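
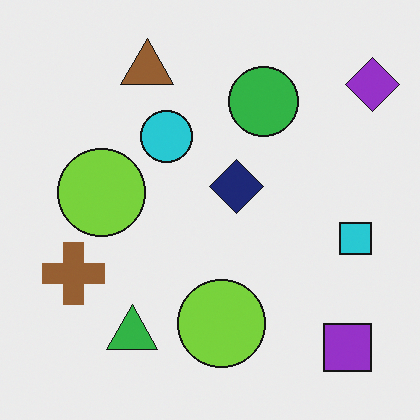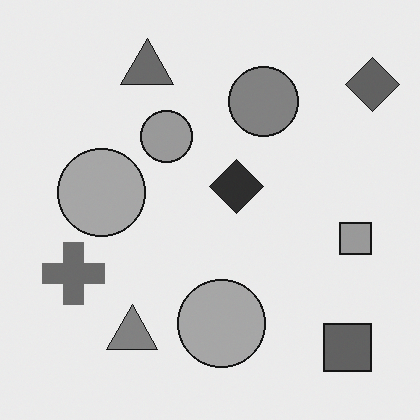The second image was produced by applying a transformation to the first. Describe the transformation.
The image was converted to grayscale.

All color is removed — every shape is now a shade of grey.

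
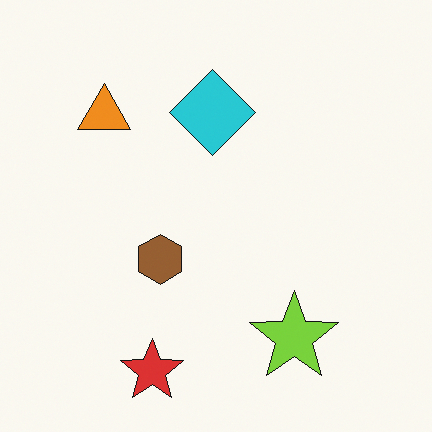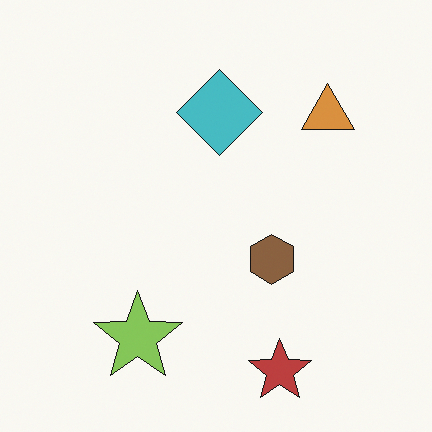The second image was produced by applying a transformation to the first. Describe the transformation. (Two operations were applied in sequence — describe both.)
The image was flipped horizontally (left ↔ right), then slightly desaturated.

The orange triangle is in the top-left of the first image and the top-right of the second — shapes on opposite sides of the vertical midline have swapped in a mirror flip. All colors are more muted and greyish — a global saturation change.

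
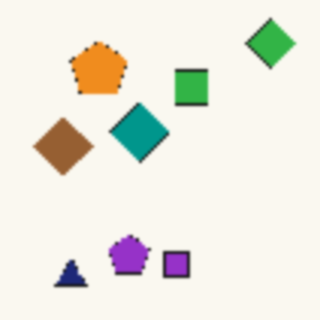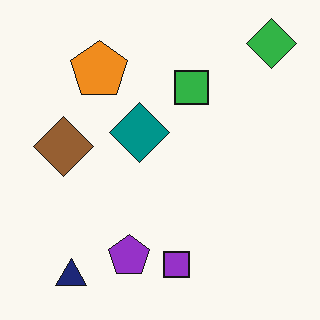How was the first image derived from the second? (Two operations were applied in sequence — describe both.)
This is the original image mildly pixelated, then slightly softened.

Shapes are reduced to large square blocks; fine edges and outlines are lost — a downscale-then-upscale (mosaic) effect. Shape edges and outlines are uniformly softened across the whole image.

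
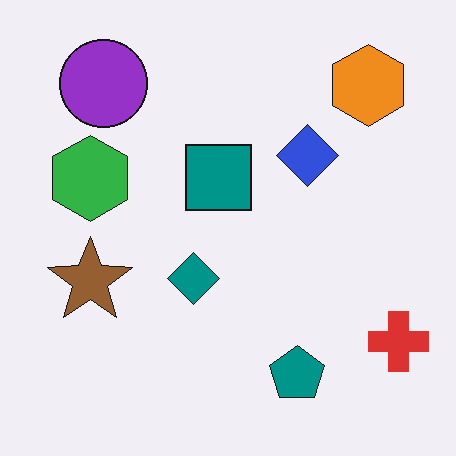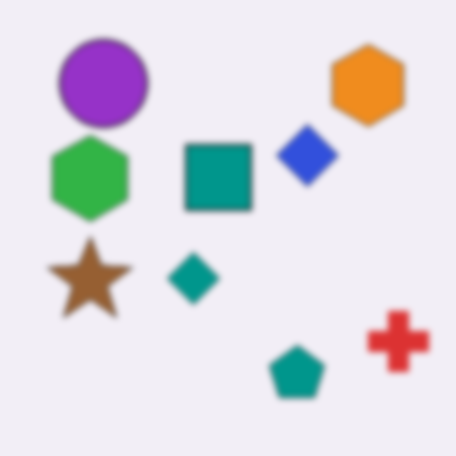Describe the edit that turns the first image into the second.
This is the original image noticeably gaussian-blurred.

Shape edges and outlines are uniformly softened across the whole image.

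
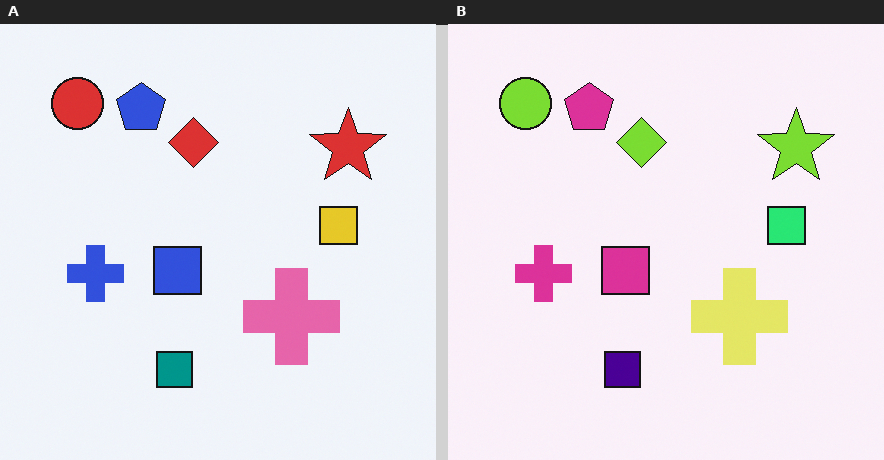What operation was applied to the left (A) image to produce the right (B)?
The transformation is: hue-shifted by a moderate amount.

Every shape's color has rotated by the same amount around the hue wheel — a uniform hue shift.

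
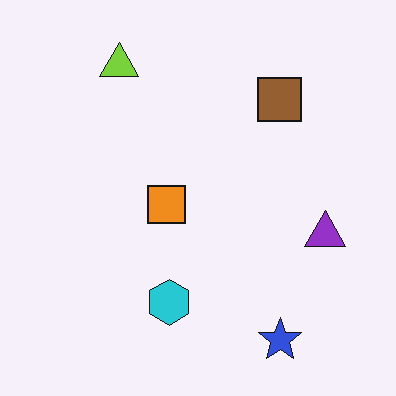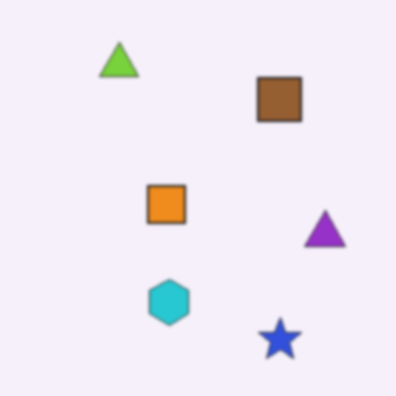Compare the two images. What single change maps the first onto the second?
This is the original image given a subtle gaussian blur.

Shape edges and outlines are uniformly softened across the whole image.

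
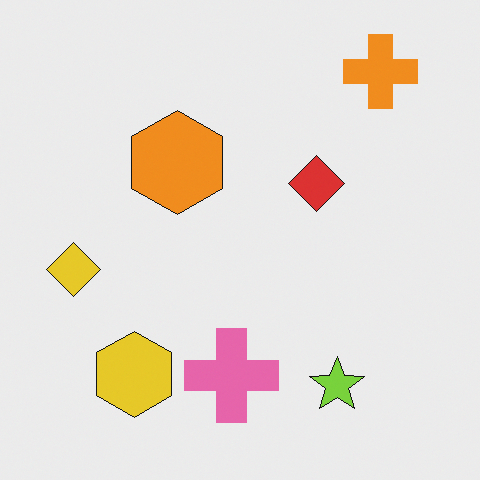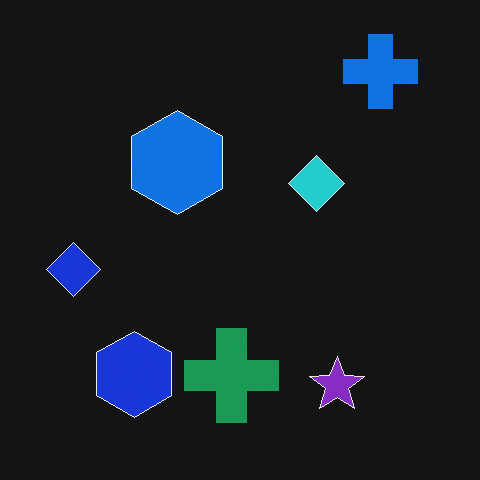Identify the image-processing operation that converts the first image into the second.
The second image is the first color-inverted (negative).

The light background has become dark and every shape's color is its complement — a photographic negative.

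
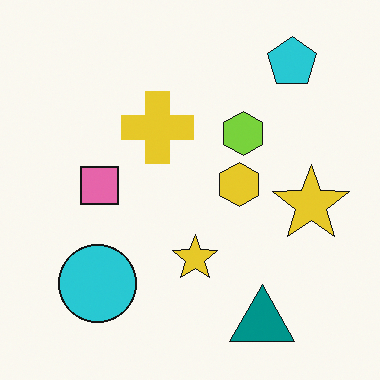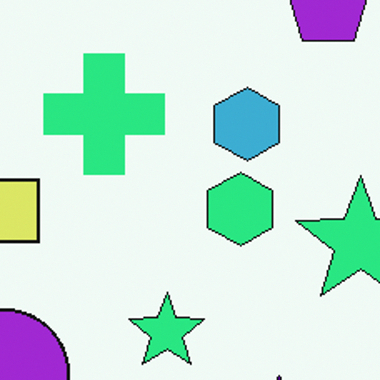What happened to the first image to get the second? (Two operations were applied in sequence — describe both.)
The second image is the first hue-shifted through roughly a third of the color wheel, then cropped to a noticeably smaller region and rescaled.

Every shape's color has rotated by the same amount around the hue wheel — a uniform hue shift. The visible shapes are larger and the field of view is narrower; shapes near the original edges may be partly or wholly outside the frame — a crop-and-rescale.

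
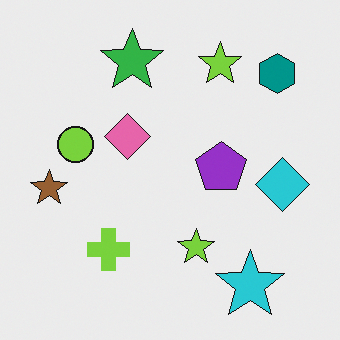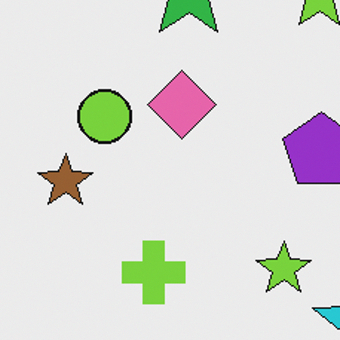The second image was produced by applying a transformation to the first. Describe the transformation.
The transformation is: cropped slightly and scaled back up.

The visible shapes are larger and the field of view is narrower; shapes near the original edges may be partly or wholly outside the frame — a crop-and-rescale.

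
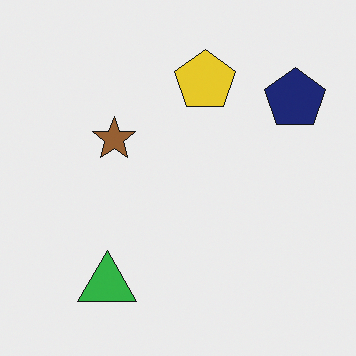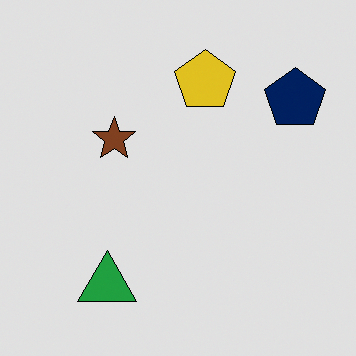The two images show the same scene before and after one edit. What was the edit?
This is the original image posterized to a reduced palette.

Each flat color has snapped to a coarser quantized level — most visibly, the near-white background has dropped to a flat grey.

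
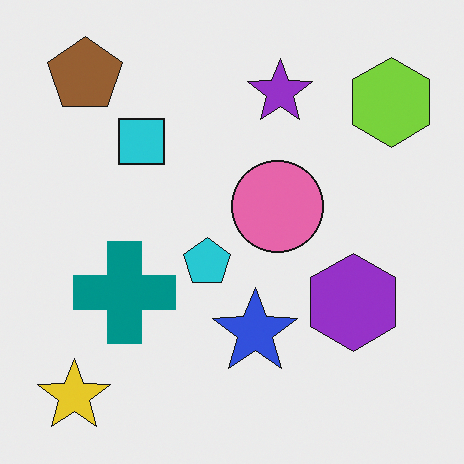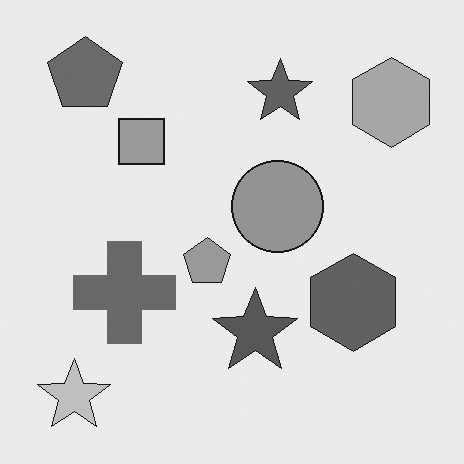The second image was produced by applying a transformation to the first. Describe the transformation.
The image was converted to grayscale.

All color is removed — every shape is now a shade of grey.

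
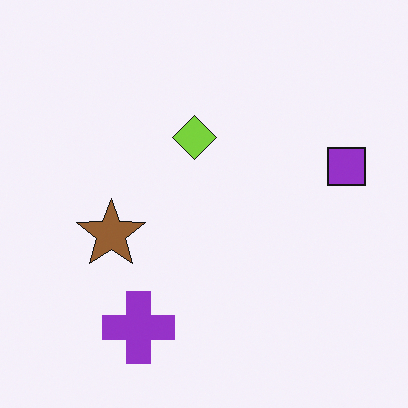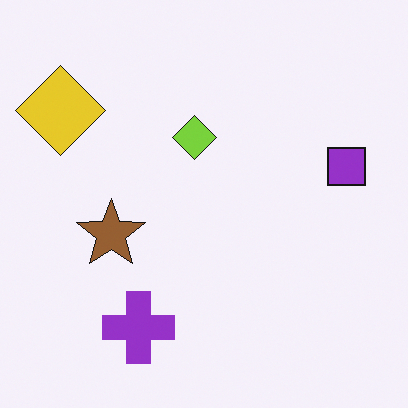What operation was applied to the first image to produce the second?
The transformation is: overlaid with an additional yellow diamond.

A yellow diamond appears in the second image that is absent from the first.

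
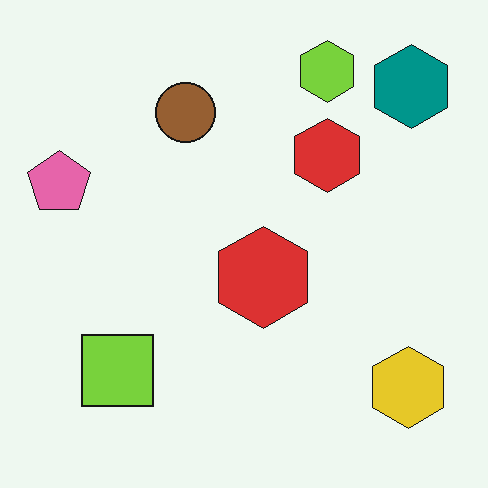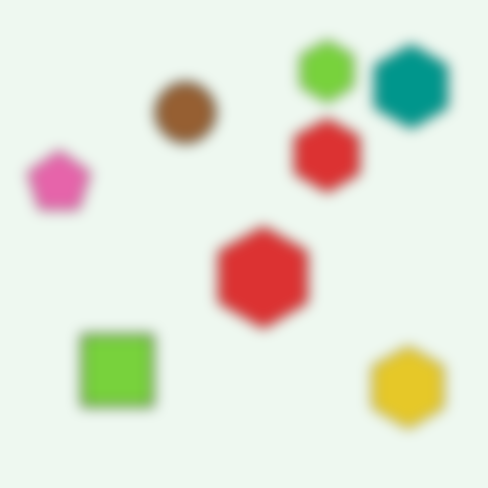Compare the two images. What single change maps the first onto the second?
Strongly gaussian-blurred.

Shape edges and outlines are uniformly softened across the whole image.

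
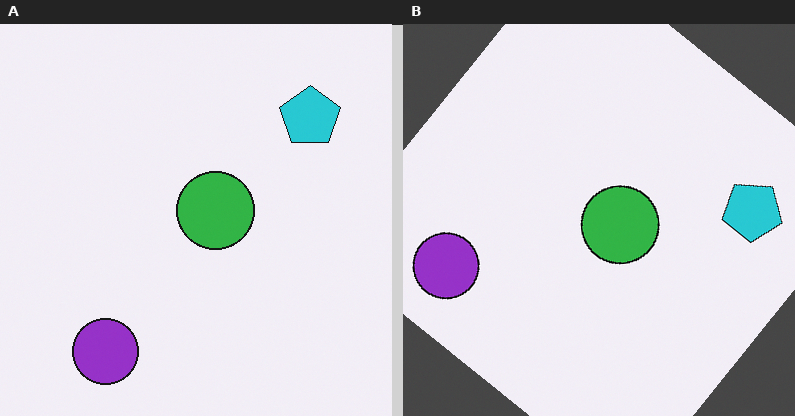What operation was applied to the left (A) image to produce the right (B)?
The image was rotated clockwise by a large amount — several tens of degrees.

Every shape is tilted by the same angle and the image corners show triangular fill wedges — a whole-image rotation by a non-right angle.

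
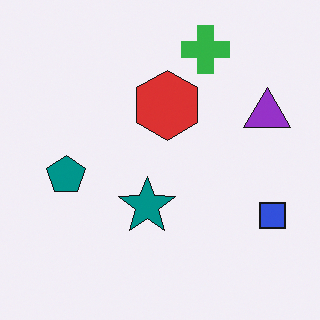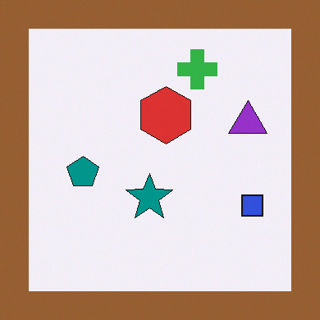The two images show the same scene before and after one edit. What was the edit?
The second image is the first framed with a brown border.

A solid brown frame runs around the edge of the second image, with the content slightly shrunk inside it.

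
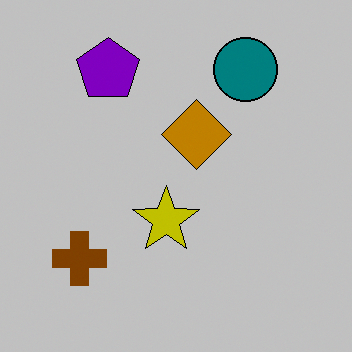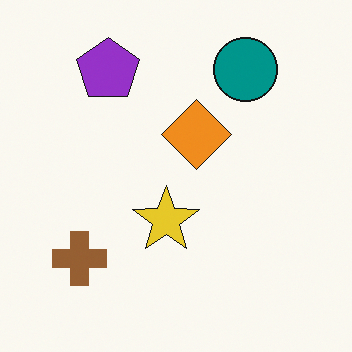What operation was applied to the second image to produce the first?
The image was heavily posterized to just a handful of flat colors.

Each flat color has snapped to a coarser quantized level — most visibly, the near-white background has dropped to a flat grey.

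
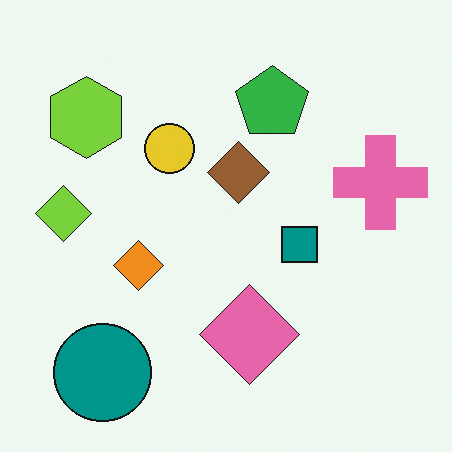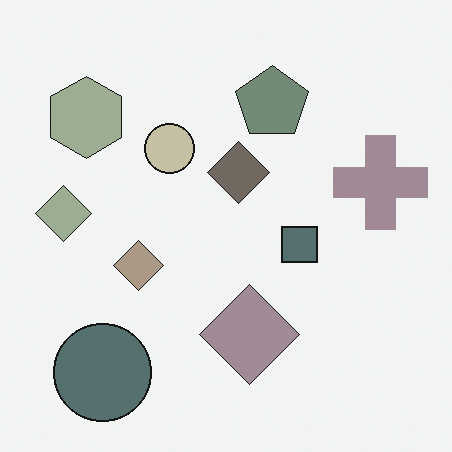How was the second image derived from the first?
This is the original image heavily desaturated.

All colors are more muted and greyish — a global saturation change.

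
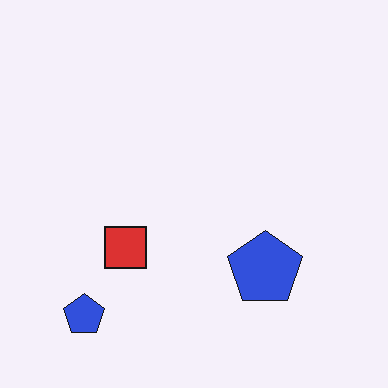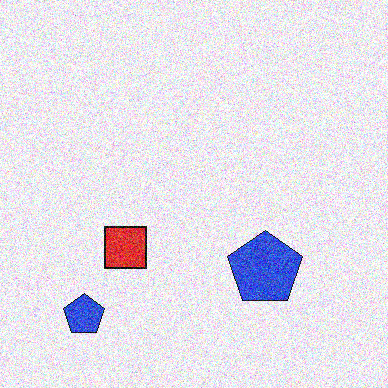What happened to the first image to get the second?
It was degraded with heavy additive noise.

Random speckle covers the whole image, including the flat background.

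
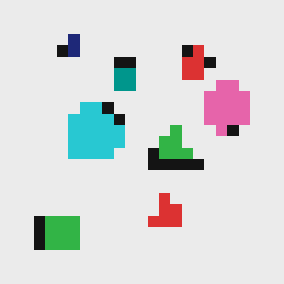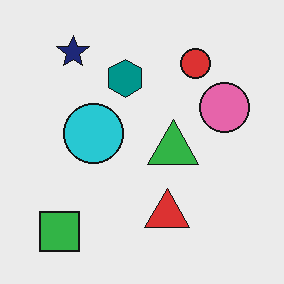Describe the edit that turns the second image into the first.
Coarsely pixelated.

Shapes are reduced to large square blocks; fine edges and outlines are lost — a downscale-then-upscale (mosaic) effect.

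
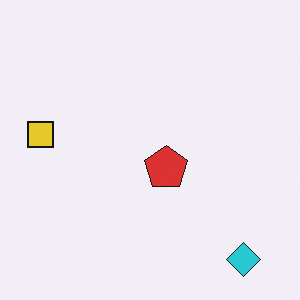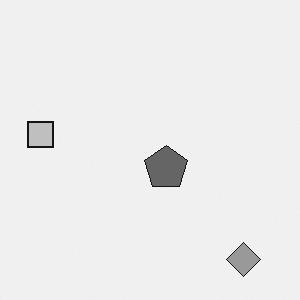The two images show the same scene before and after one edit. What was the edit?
Converted to grayscale.

All color is removed — every shape is now a shade of grey.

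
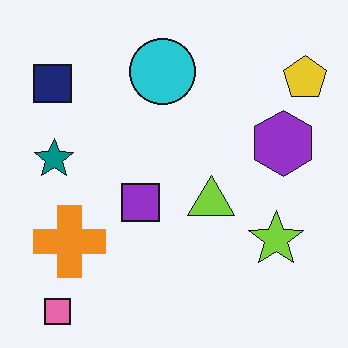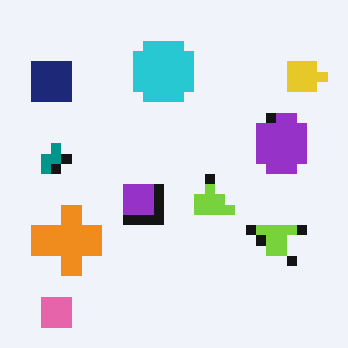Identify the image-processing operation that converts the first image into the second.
Heavily pixelated into large blocks.

Shapes are reduced to large square blocks; fine edges and outlines are lost — a downscale-then-upscale (mosaic) effect.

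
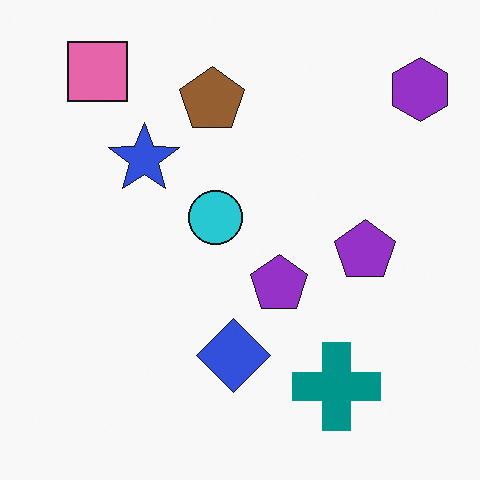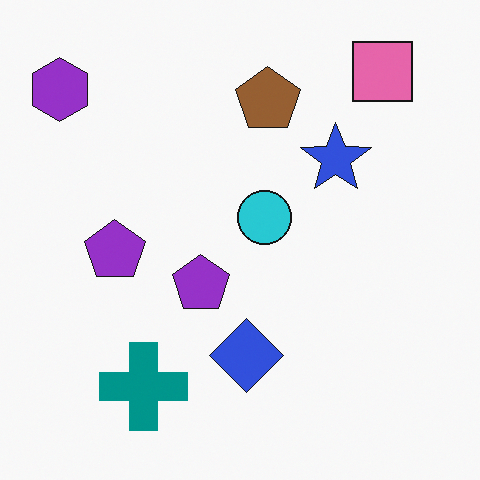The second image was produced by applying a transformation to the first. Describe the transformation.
Flipped horizontally (left ↔ right).

The purple hexagon is in the top-right of the first image and the top-left of the second — shapes on opposite sides of the vertical midline have swapped in a mirror flip.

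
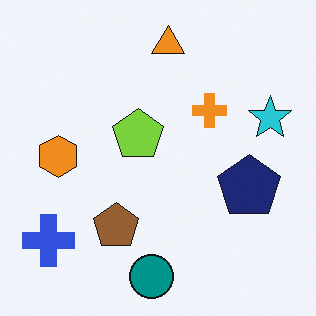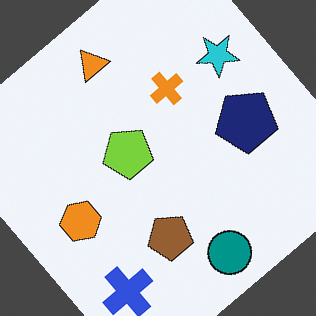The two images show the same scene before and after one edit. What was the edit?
The transformation is: rotated counter-clockwise by a large amount — several tens of degrees.

Every shape is tilted by the same angle and the image corners show triangular fill wedges — a whole-image rotation by a non-right angle.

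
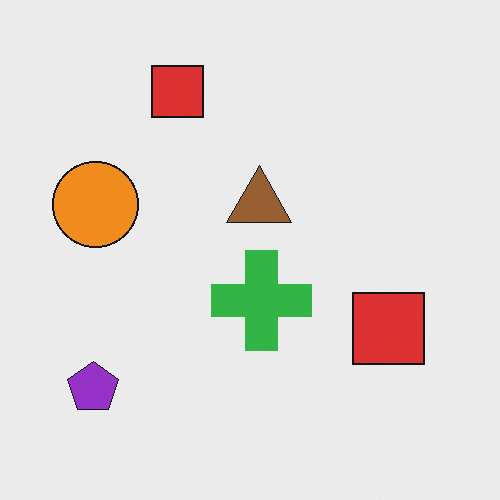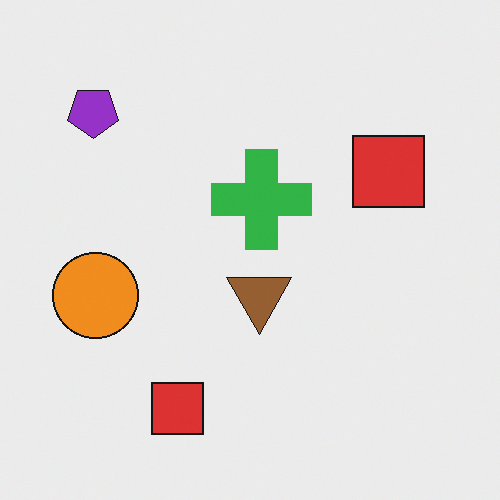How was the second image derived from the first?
The image was flipped vertically (top ↔ bottom).

The purple pentagon is in the bottom-left of the first image and the top-left of the second — shapes on opposite sides of the horizontal midline have swapped in a mirror flip.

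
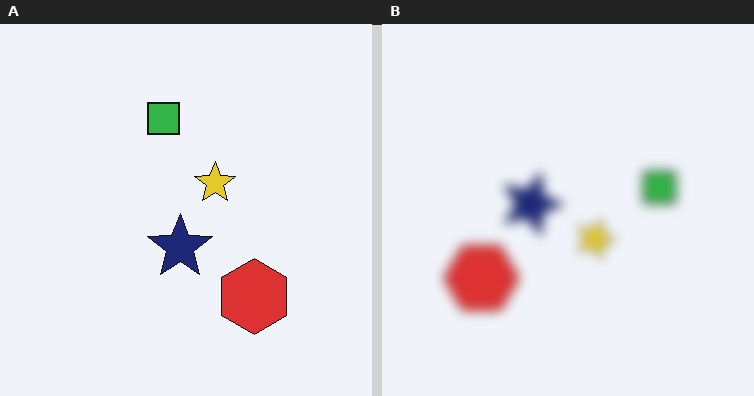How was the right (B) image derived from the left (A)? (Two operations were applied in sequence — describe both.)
The right (B) image is the left (A) rotated 90° clockwise, then strongly gaussian-blurred.

The red hexagon sits in the bottom-right of the left (A) image and the bottom-left of the right (B) — consistent with a whole-image 90° clockwise rotation. Shape edges and outlines are uniformly softened across the whole image.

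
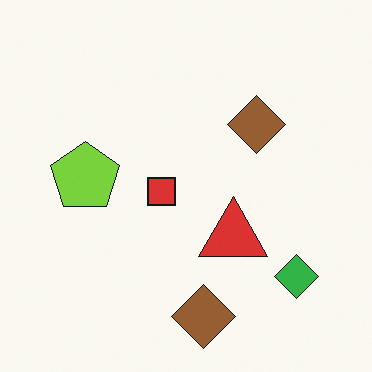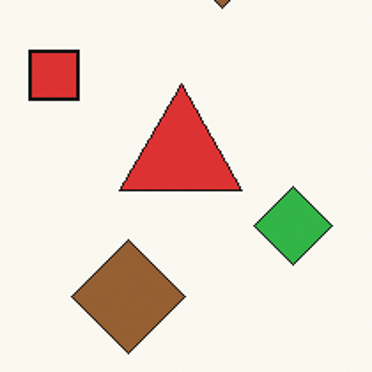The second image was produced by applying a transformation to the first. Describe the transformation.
The image was cropped to a noticeably smaller region and rescaled.

The visible shapes are larger and the field of view is narrower; shapes near the original edges may be partly or wholly outside the frame — a crop-and-rescale.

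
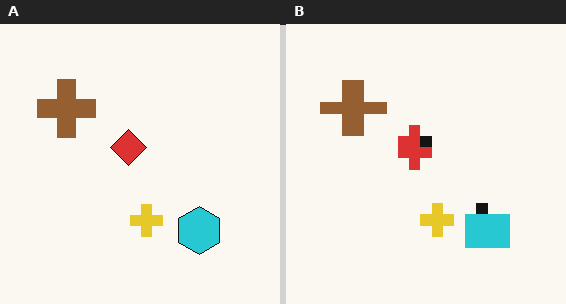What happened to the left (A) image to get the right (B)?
It was coarsely pixelated.

Shapes are reduced to large square blocks; fine edges and outlines are lost — a downscale-then-upscale (mosaic) effect.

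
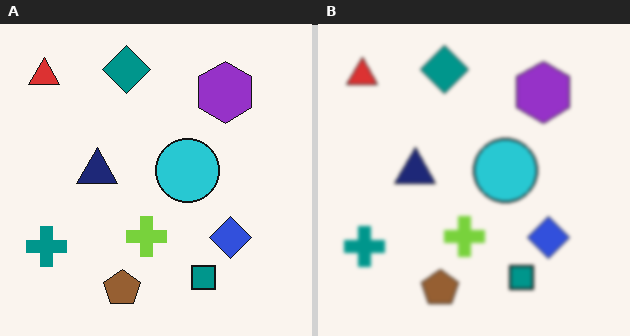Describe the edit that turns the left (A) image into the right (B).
It was lightly blurred.

Shape edges and outlines are uniformly softened across the whole image.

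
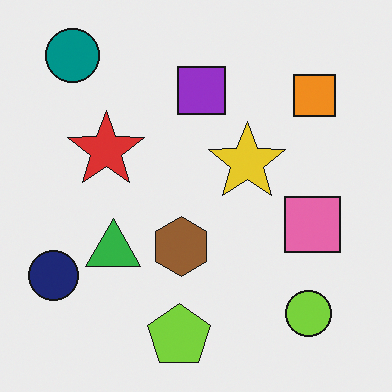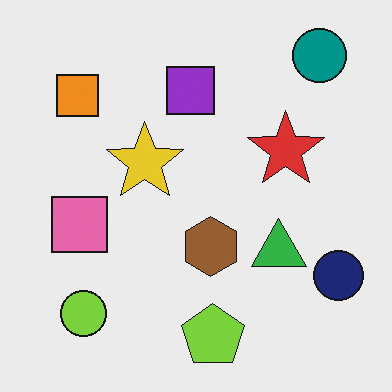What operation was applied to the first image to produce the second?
This is the original image flipped horizontally (left ↔ right).

The navy circle is in the bottom-left of the first image and the bottom-right of the second — shapes on opposite sides of the vertical midline have swapped in a mirror flip.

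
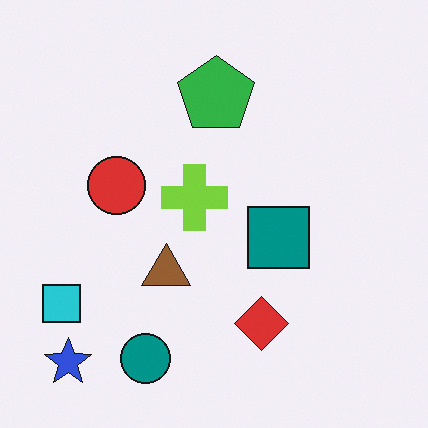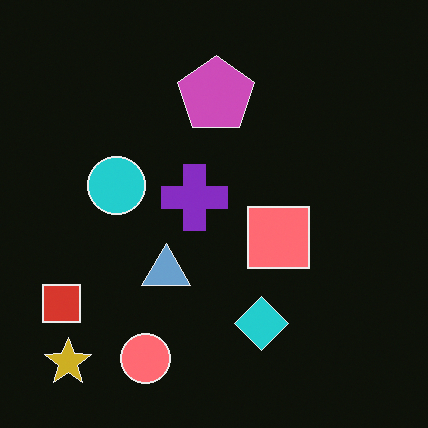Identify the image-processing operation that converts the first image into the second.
The transformation is: color-inverted (negative).

The light background has become dark and every shape's color is its complement — a photographic negative.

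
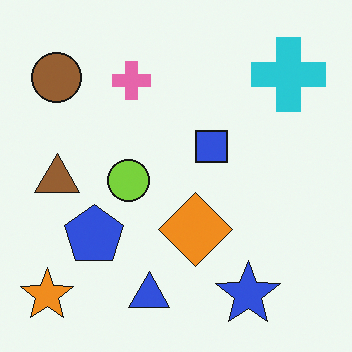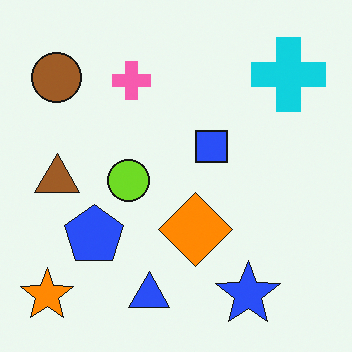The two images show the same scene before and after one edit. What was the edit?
The second image is the first slightly oversaturated.

All colors are more vivid — a global saturation change.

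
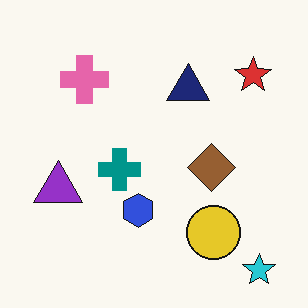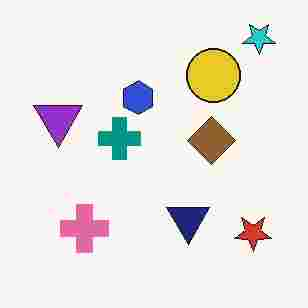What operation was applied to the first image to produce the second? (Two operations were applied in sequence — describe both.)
The second image is the first flipped vertically (top ↔ bottom), then degraded with heavy JPEG compression.

The cyan star is in the bottom-right of the first image and the top-right of the second — shapes on opposite sides of the horizontal midline have swapped in a mirror flip. Blocky 8×8 compression artifacts appear around shape edges and the flat background shows ringing — characteristic JPEG degradation.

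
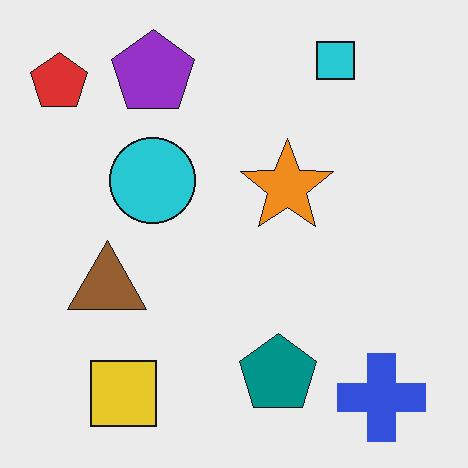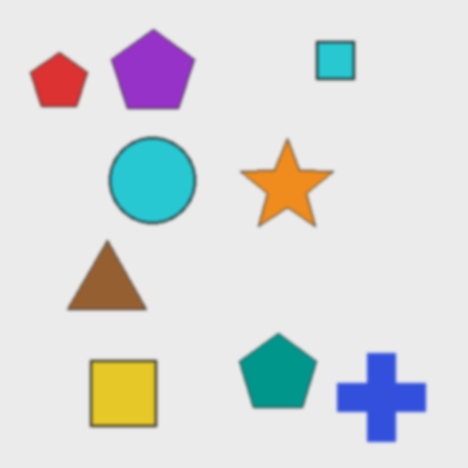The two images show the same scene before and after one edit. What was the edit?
The image was slightly softened.

Shape edges and outlines are uniformly softened across the whole image.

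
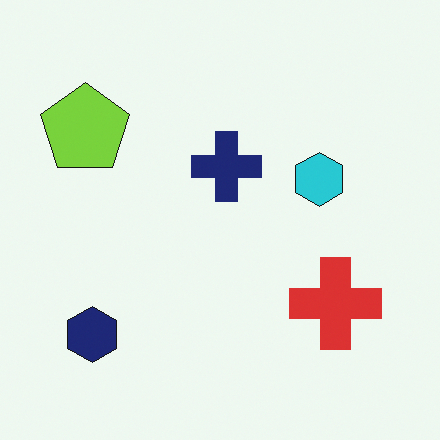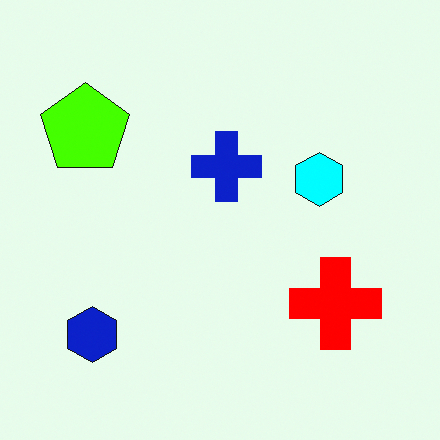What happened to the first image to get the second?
The second image is the first heavily oversaturated.

All colors are more vivid — a global saturation change.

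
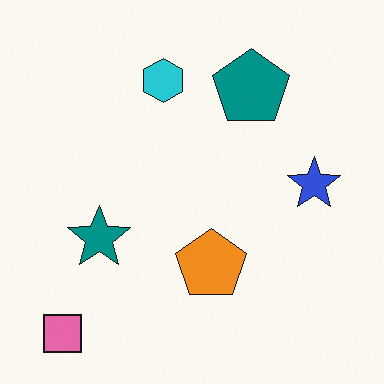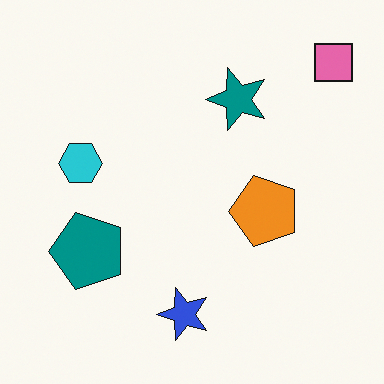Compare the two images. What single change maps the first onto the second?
The transformation is: transposed (reflected across the top-left ↔ bottom-right diagonal).

Shapes have swapped their row and column positions — what was in the top-right is now in the bottom-left — a diagonal reflection.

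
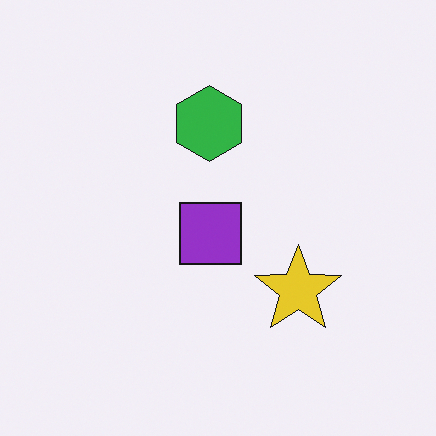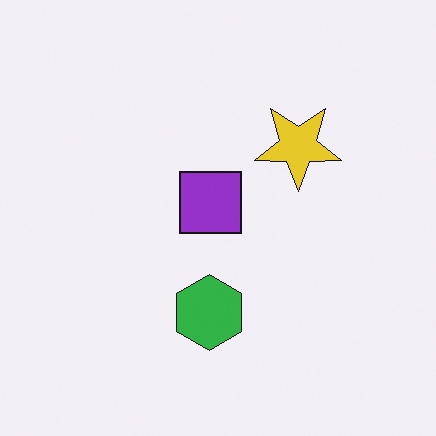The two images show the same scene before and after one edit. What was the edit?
The transformation is: flipped vertically (top ↔ bottom).

The green hexagon is in the top of the first image and the bottom of the second — shapes on opposite sides of the horizontal midline have swapped in a mirror flip.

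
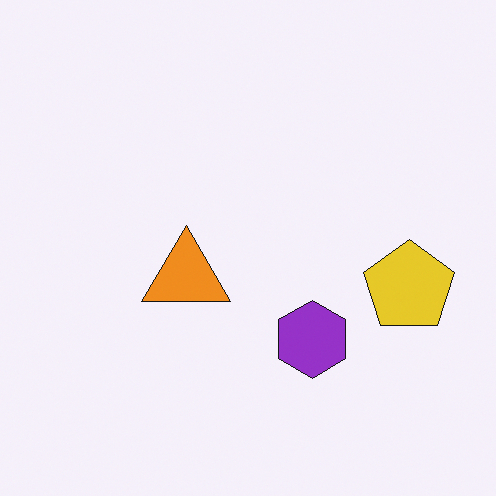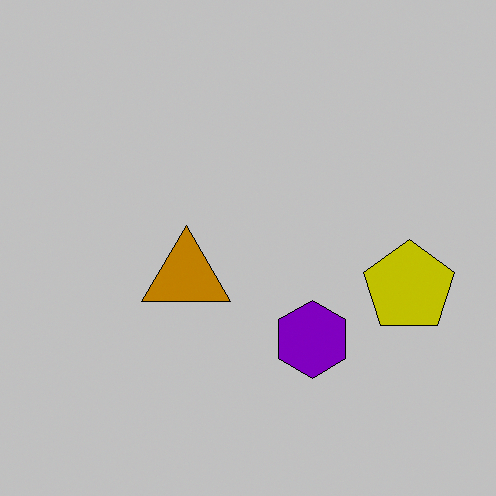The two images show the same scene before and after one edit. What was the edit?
The transformation is: aggressively posterized.

Each flat color has snapped to a coarser quantized level — most visibly, the near-white background has dropped to a flat grey.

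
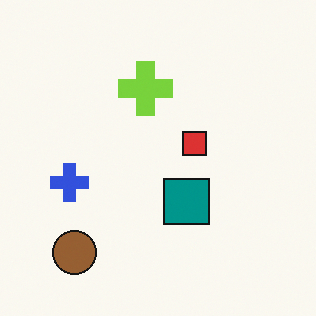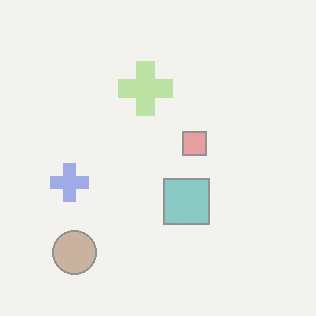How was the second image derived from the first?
This is the original image washed out (contrast reduced).

Tones are pushed toward mid-grey across the whole image — a global contrast change.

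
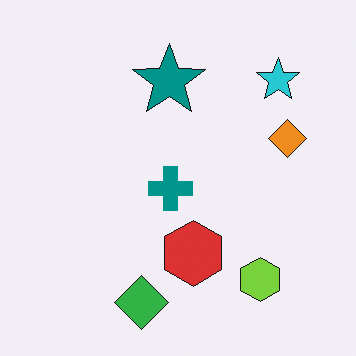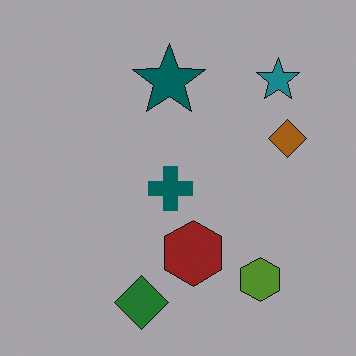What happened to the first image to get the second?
The second image is the first substantially darkened.

Every pixel — background and shapes alike — is uniformly darkened.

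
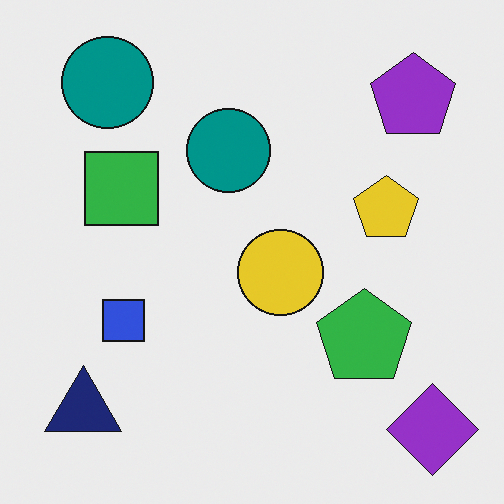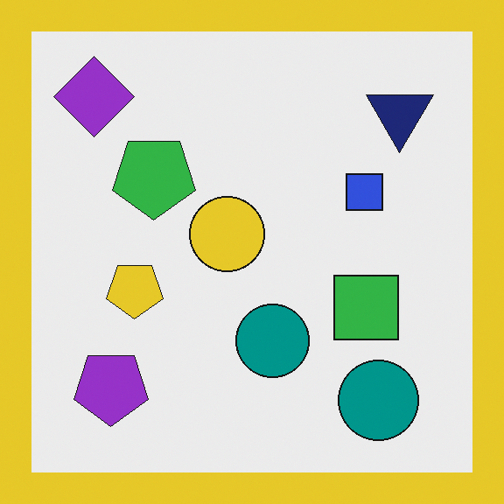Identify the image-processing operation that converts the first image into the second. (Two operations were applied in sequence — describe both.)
This is the original image rotated 180°, then framed with a yellow border.

The purple diamond sits in the bottom-right of the first image and the top-left of the second — consistent with a whole-image 180° rotation. A solid yellow frame runs around the edge of the second image, with the content slightly shrunk inside it.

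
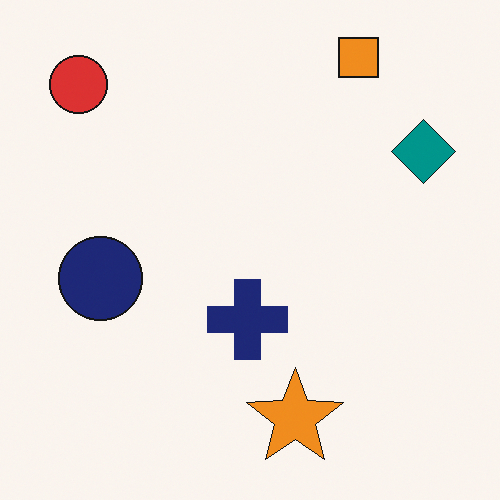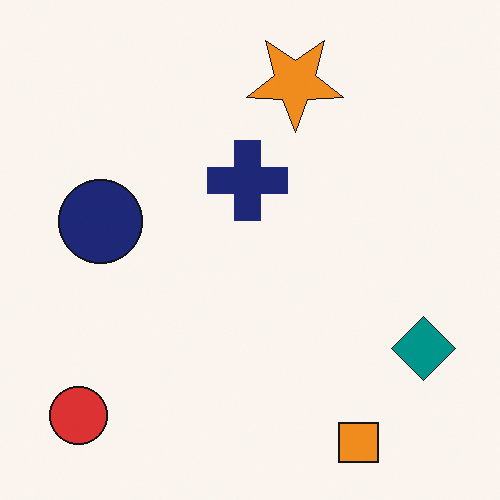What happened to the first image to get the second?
The image was flipped vertically (top ↔ bottom).

The orange square is in the top-right of the first image and the bottom-right of the second — shapes on opposite sides of the horizontal midline have swapped in a mirror flip.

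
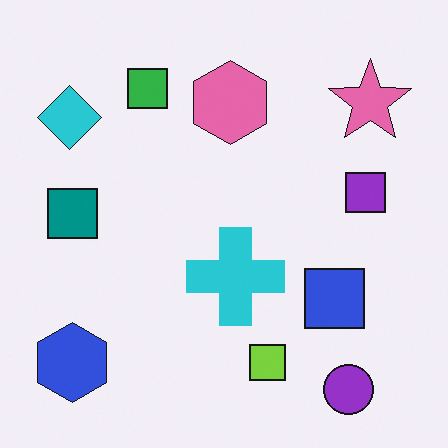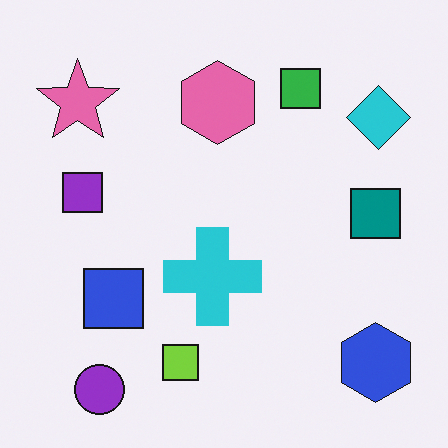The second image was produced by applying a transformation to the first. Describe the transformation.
The second image is the first flipped horizontally (left ↔ right).

The cyan diamond is in the top-left of the first image and the top-right of the second — shapes on opposite sides of the vertical midline have swapped in a mirror flip.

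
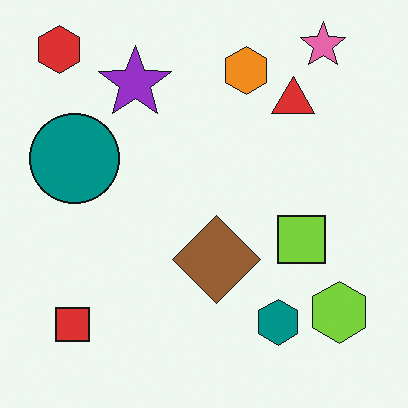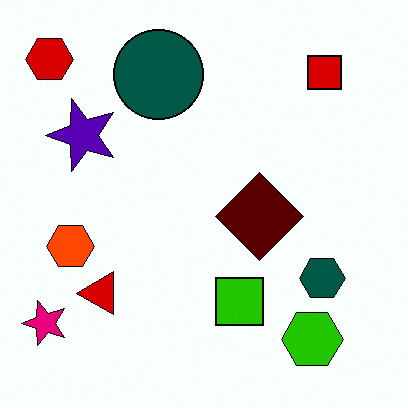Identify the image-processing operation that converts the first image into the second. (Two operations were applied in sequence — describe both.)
It was transposed (reflected across the top-left ↔ bottom-right diagonal), then boosted in contrast.

Shapes have swapped their row and column positions — what was in the top-right is now in the bottom-left — a diagonal reflection. Tones are pushed away from mid-grey across the whole image — a global contrast change.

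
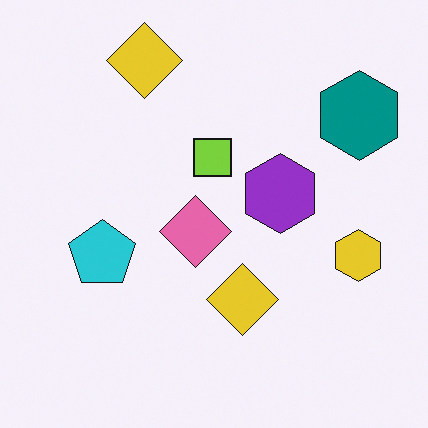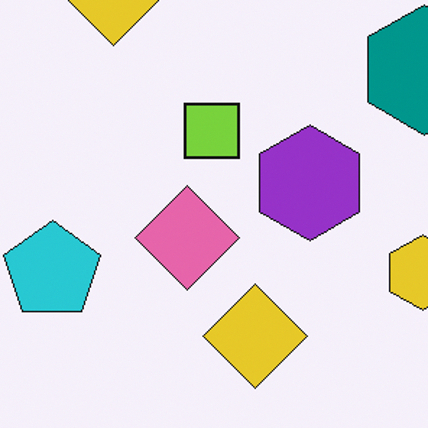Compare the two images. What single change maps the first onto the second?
The image was cropped to a modestly smaller region and rescaled.

The visible shapes are larger and the field of view is narrower; shapes near the original edges may be partly or wholly outside the frame — a crop-and-rescale.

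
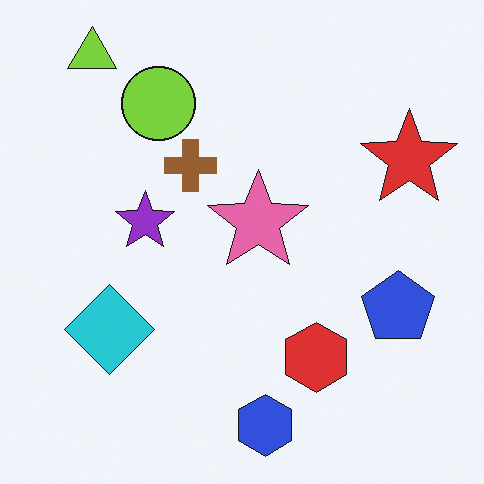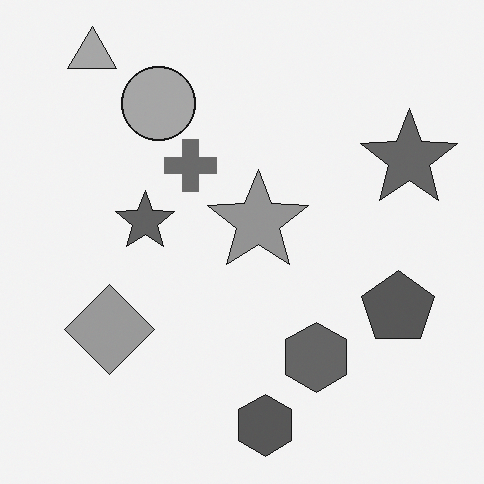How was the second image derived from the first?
Converted to grayscale.

All color is removed — every shape is now a shade of grey.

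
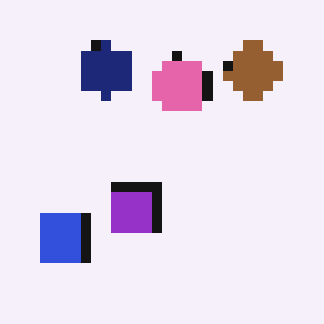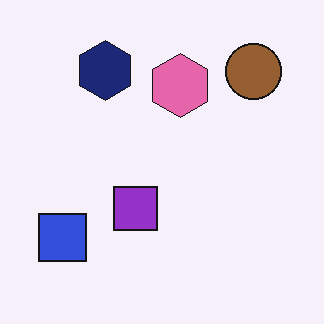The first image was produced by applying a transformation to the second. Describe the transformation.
The transformation is: coarsely pixelated.

Shapes are reduced to large square blocks; fine edges and outlines are lost — a downscale-then-upscale (mosaic) effect.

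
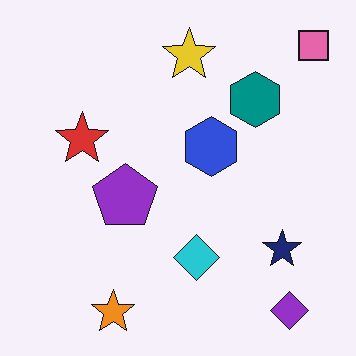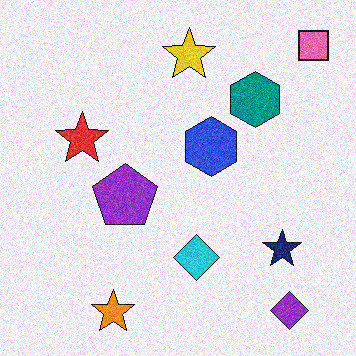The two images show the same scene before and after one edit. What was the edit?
It was degraded with moderate additive noise.

Random speckle covers the whole image, including the flat background.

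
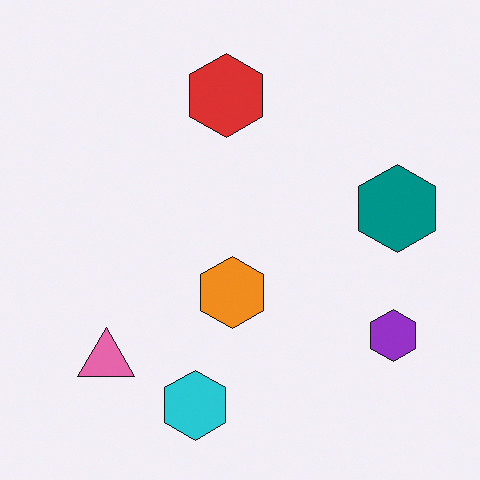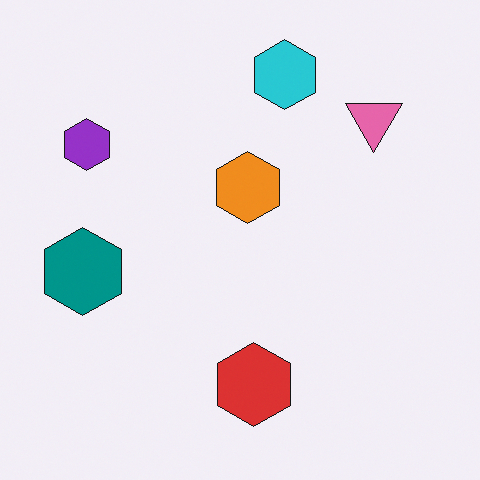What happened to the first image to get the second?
Rotated 180°.

The purple hexagon sits in the bottom-right of the first image and the top-left of the second — consistent with a whole-image 180° rotation.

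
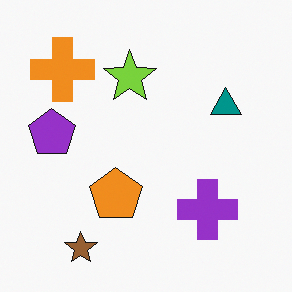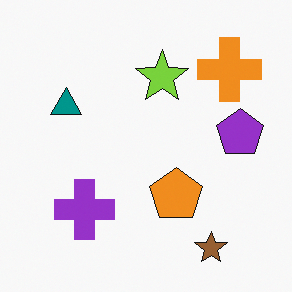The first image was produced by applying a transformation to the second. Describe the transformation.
It was flipped horizontally (left ↔ right).

The purple pentagon is in the right of the second image and the left of the first — shapes on opposite sides of the vertical midline have swapped in a mirror flip.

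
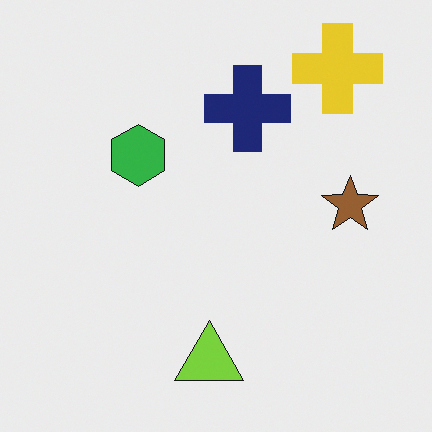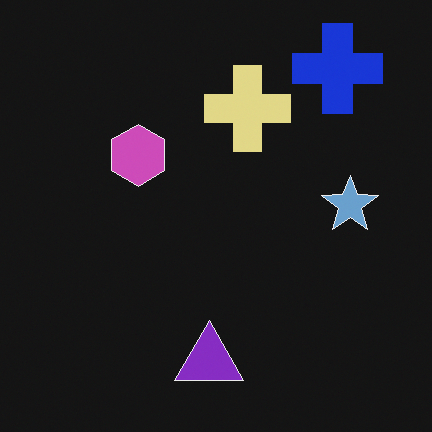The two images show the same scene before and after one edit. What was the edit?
This is the original image color-inverted (negative).

The light background has become dark and every shape's color is its complement — a photographic negative.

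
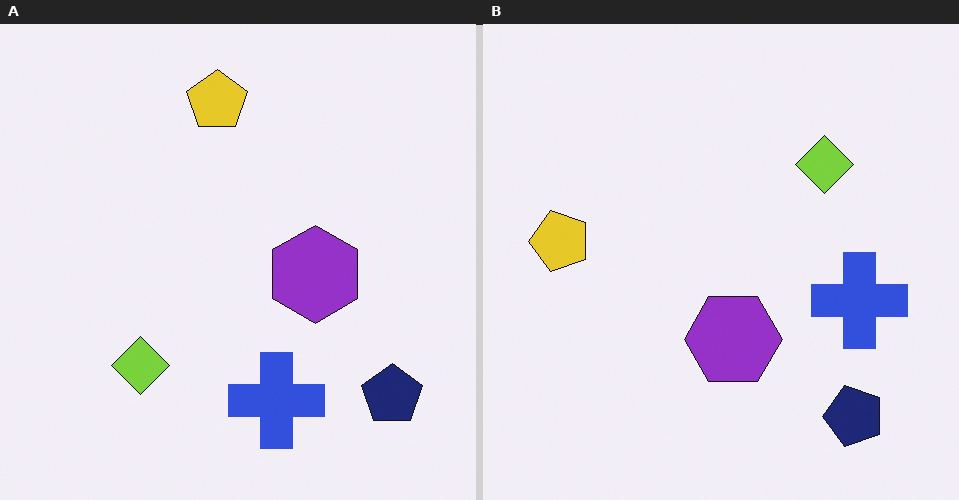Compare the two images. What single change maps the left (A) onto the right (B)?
The right (B) image is the left (A) transposed (reflected across the top-left ↔ bottom-right diagonal).

Shapes have swapped their row and column positions — what was in the top-right is now in the bottom-left — a diagonal reflection.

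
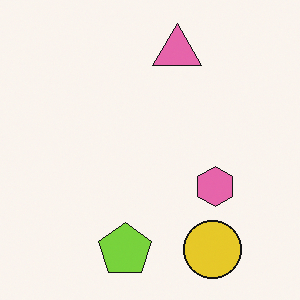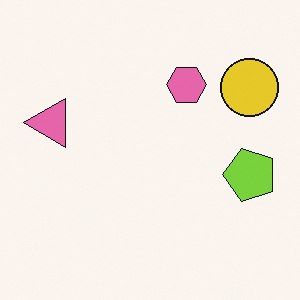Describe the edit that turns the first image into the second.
The image was rotated 90° counter-clockwise.

The yellow circle sits in the bottom-right of the first image and the top-right of the second — consistent with a whole-image 90° counter-clockwise rotation.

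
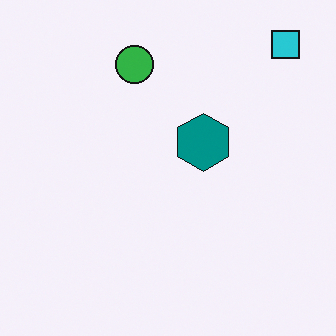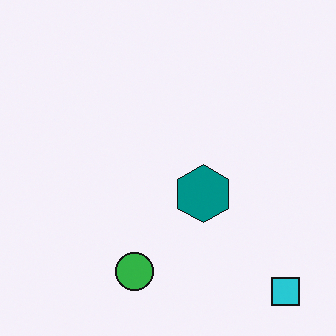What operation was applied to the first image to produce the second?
It was flipped vertically (top ↔ bottom).

The cyan square is in the top-right of the first image and the bottom-right of the second — shapes on opposite sides of the horizontal midline have swapped in a mirror flip.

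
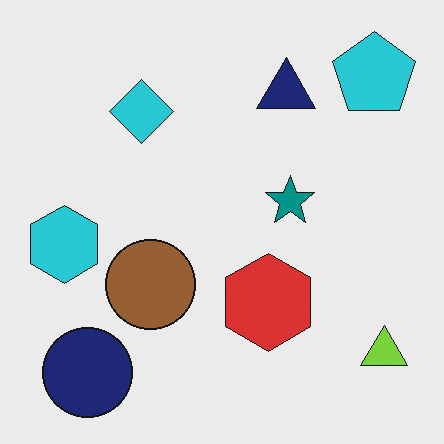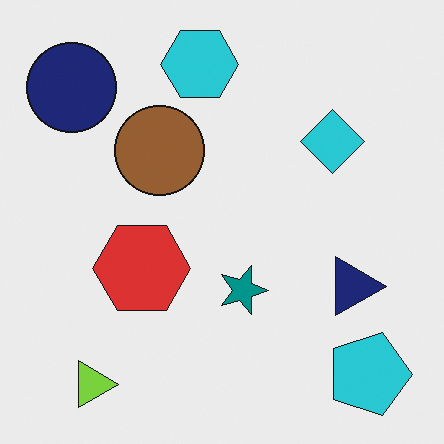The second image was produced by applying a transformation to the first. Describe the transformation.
Rotated 90° clockwise.

The cyan pentagon sits in the top-right of the first image and the bottom-right of the second — consistent with a whole-image 90° clockwise rotation.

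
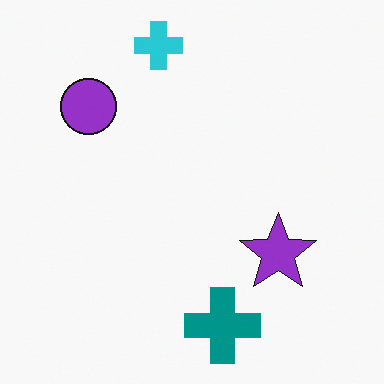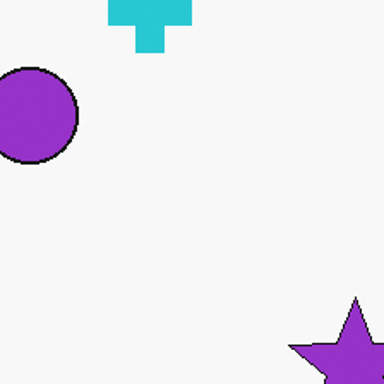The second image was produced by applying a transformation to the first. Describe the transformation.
It was cropped tightly and scaled back up.

The visible shapes are larger and the field of view is narrower; shapes near the original edges may be partly or wholly outside the frame — a crop-and-rescale.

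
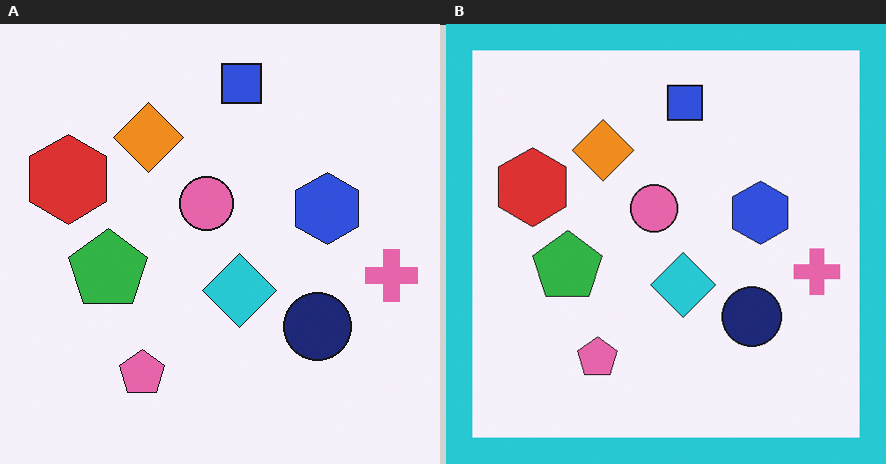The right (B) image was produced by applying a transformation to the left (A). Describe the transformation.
The right (B) image is the left (A) framed with a cyan border.

A solid cyan frame runs around the edge of the right (B) image, with the content slightly shrunk inside it.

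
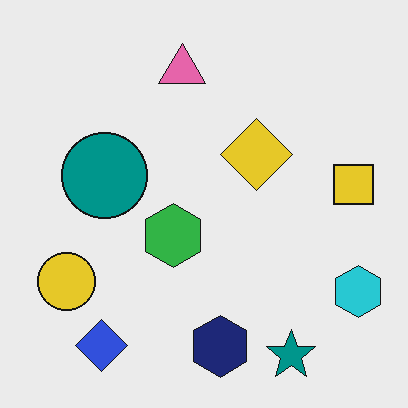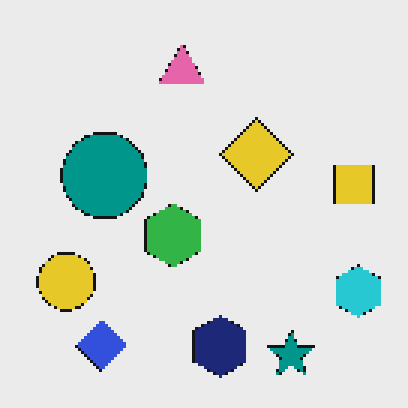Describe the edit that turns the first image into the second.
Mildly pixelated.

Shapes are reduced to large square blocks; fine edges and outlines are lost — a downscale-then-upscale (mosaic) effect.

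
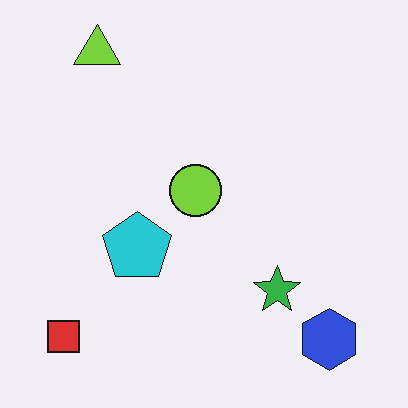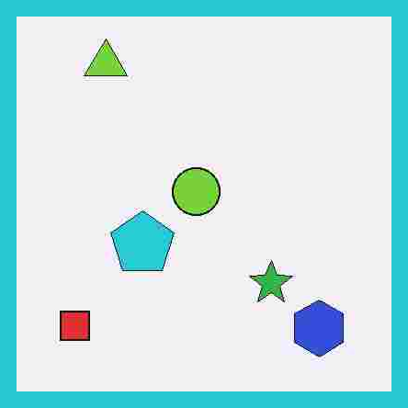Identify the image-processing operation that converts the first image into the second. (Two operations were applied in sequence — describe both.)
It was heavily JPEG-compressed with obvious blocking artifacts, then framed with a cyan border.

Blocky 8×8 compression artifacts appear around shape edges and the flat background shows ringing — characteristic JPEG degradation. A solid cyan frame runs around the edge of the second image, with the content slightly shrunk inside it.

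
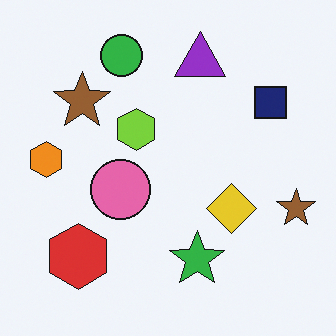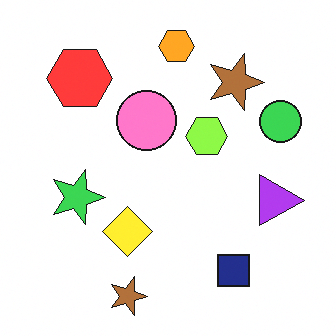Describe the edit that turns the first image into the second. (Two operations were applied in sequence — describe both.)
Rotated 90° clockwise, then slightly brightened.

The red hexagon sits in the bottom-left of the first image and the top-left of the second — consistent with a whole-image 90° clockwise rotation. Every pixel — background and shapes alike — is uniformly brightened.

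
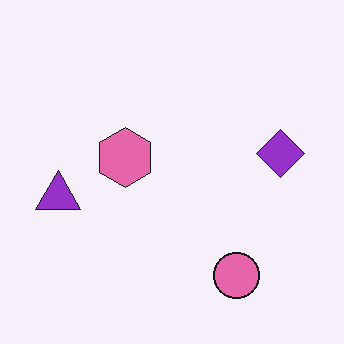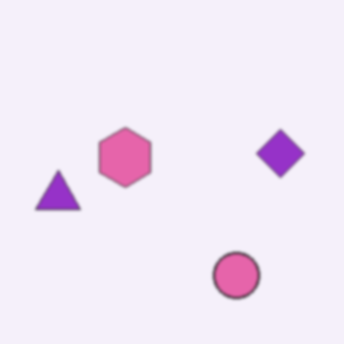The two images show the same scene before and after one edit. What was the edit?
This is the original image lightly blurred.

Shape edges and outlines are uniformly softened across the whole image.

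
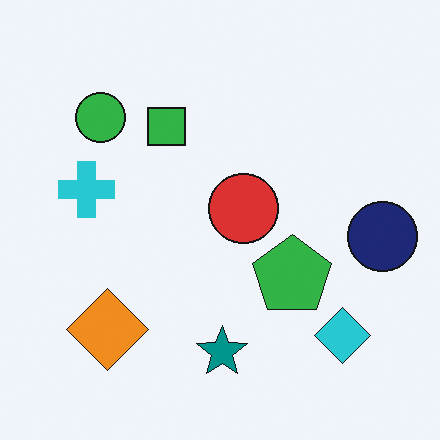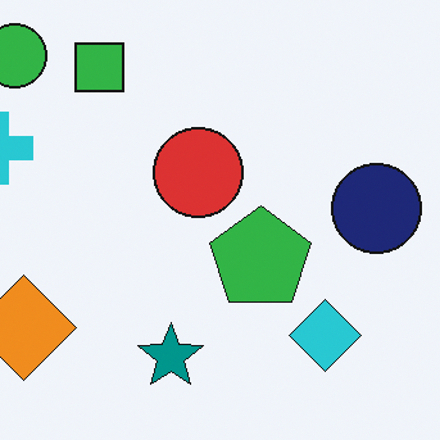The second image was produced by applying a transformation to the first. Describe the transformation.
Cropped slightly and scaled back up.

The visible shapes are larger and the field of view is narrower; shapes near the original edges may be partly or wholly outside the frame — a crop-and-rescale.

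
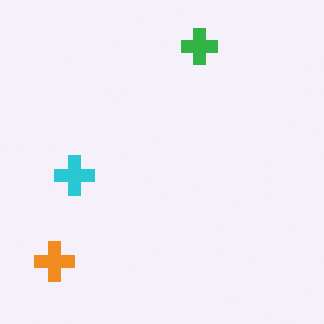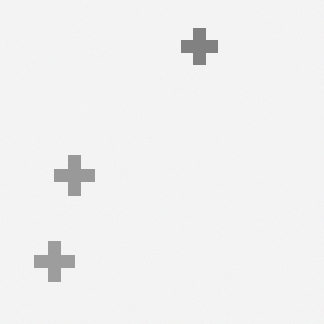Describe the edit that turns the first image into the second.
The second image is the first converted to grayscale.

All color is removed — every shape is now a shade of grey.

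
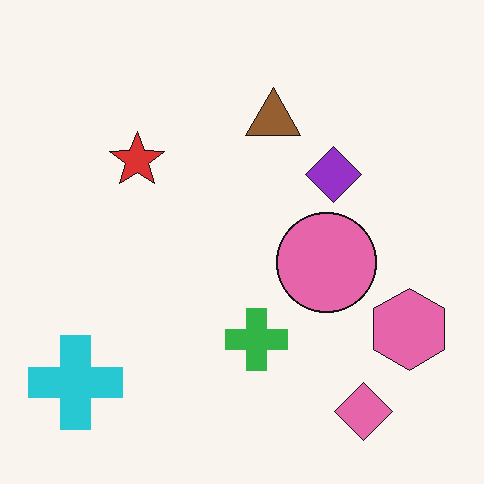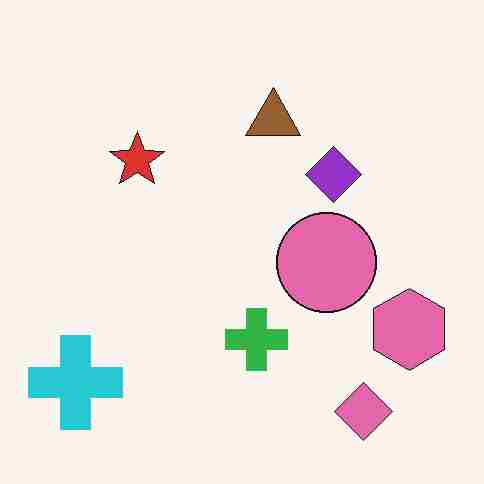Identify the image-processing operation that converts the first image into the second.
Degraded with heavy JPEG compression.

Blocky 8×8 compression artifacts appear around shape edges and the flat background shows ringing — characteristic JPEG degradation.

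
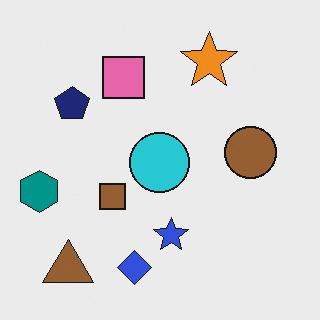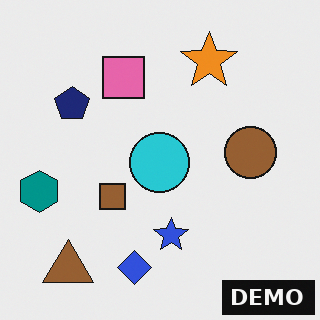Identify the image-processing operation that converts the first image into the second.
The image was watermarked with the text "DEMO" in the lower-right corner.

A dark label reading "DEMO" appears in the lower-right corner.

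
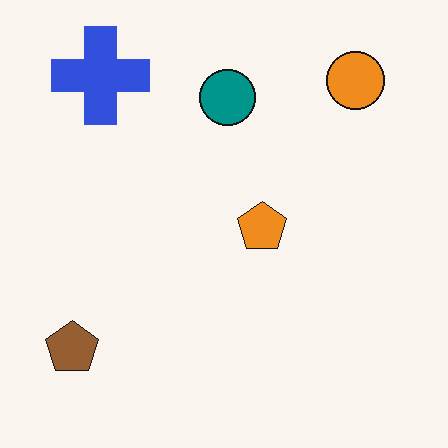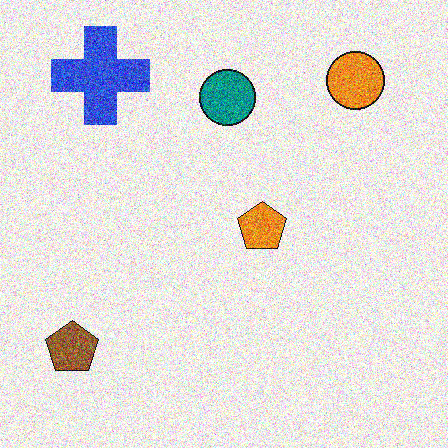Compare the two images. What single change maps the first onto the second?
The transformation is: degraded with a thick layer of grain.

Random speckle covers the whole image, including the flat background.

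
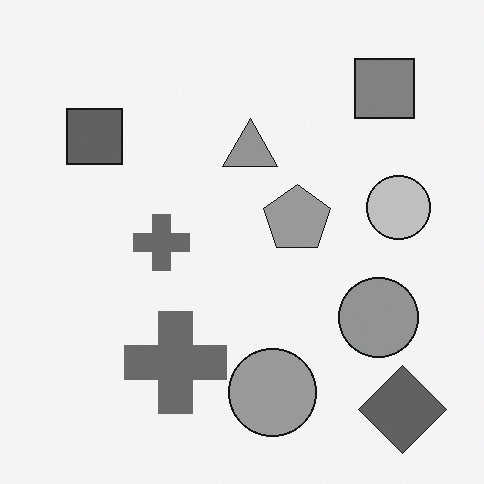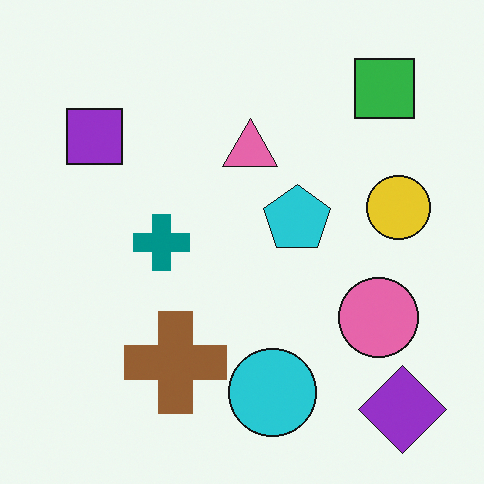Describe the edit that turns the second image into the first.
The image was converted to grayscale.

All color is removed — every shape is now a shade of grey.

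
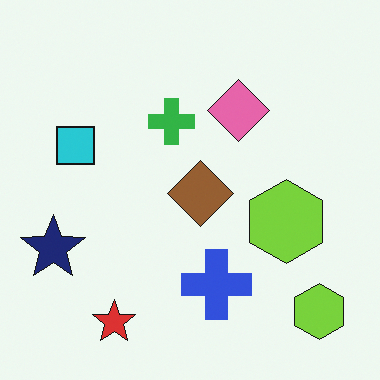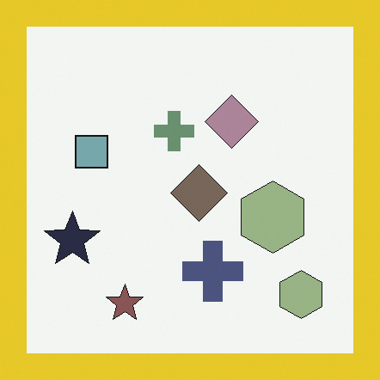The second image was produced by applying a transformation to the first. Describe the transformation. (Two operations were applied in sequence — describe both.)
The image was heavily desaturated, then framed with a yellow border.

All colors are more muted and greyish — a global saturation change. A solid yellow frame runs around the edge of the second image, with the content slightly shrunk inside it.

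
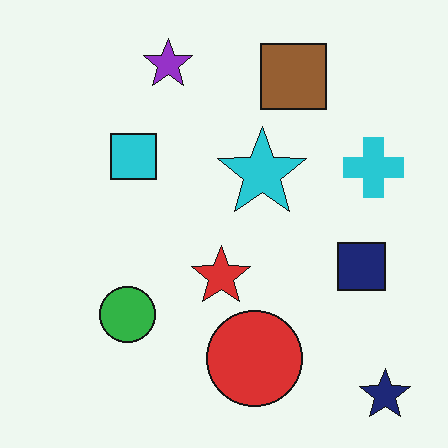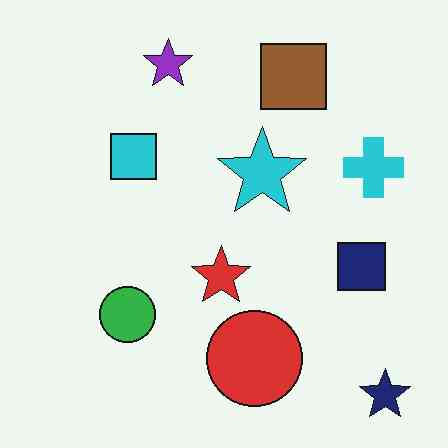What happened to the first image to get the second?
JPEG-compressed with visible artifacts.

Blocky 8×8 compression artifacts appear around shape edges and the flat background shows ringing — characteristic JPEG degradation.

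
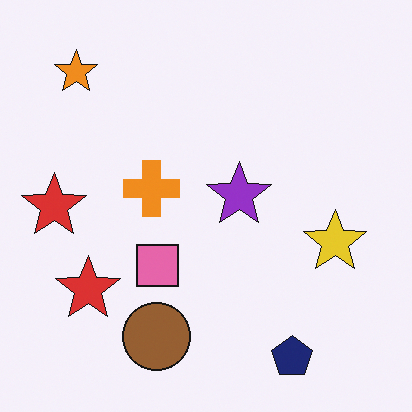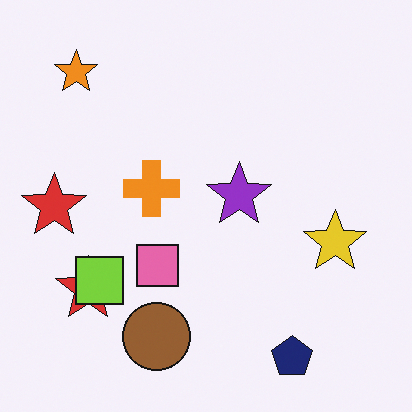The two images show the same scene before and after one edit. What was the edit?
Overlaid with an additional lime square.

A lime square appears in the second image that is absent from the first.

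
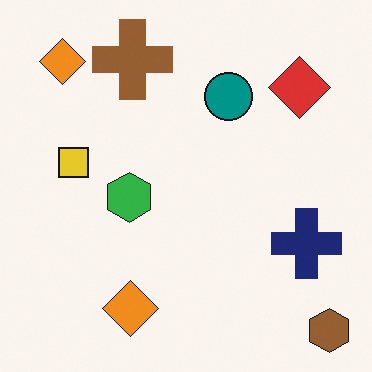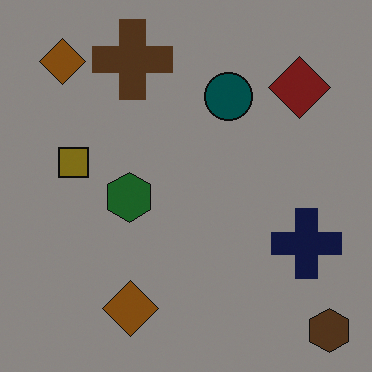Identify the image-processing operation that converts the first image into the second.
Substantially darkened.

Every pixel — background and shapes alike — is uniformly darkened.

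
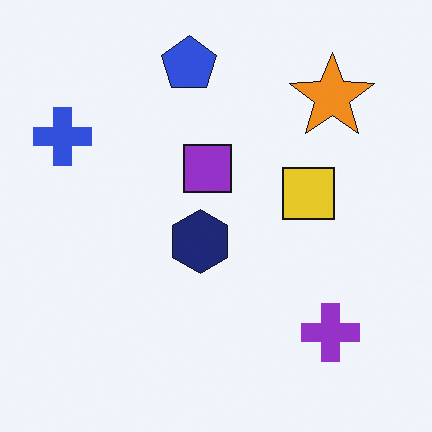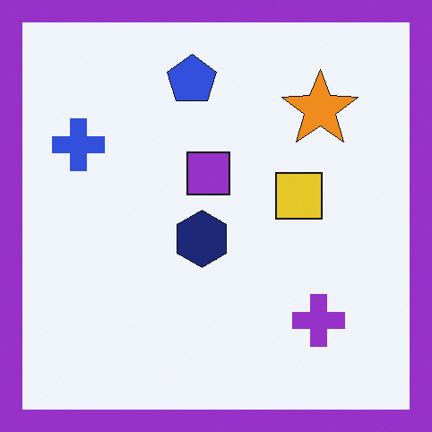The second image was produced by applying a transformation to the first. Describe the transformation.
This is the original image framed with a purple border.

A solid purple frame runs around the edge of the second image, with the content slightly shrunk inside it.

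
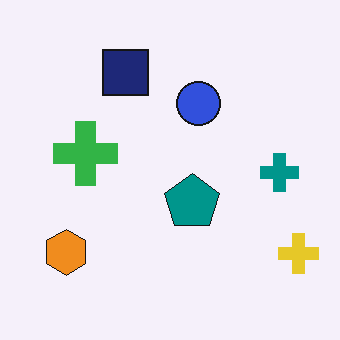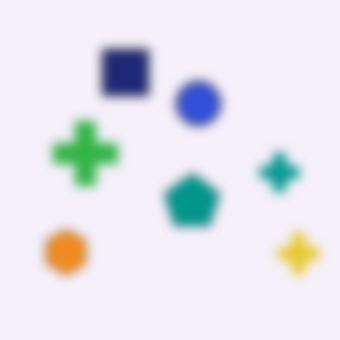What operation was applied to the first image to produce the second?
This is the original image strongly gaussian-blurred.

Shape edges and outlines are uniformly softened across the whole image.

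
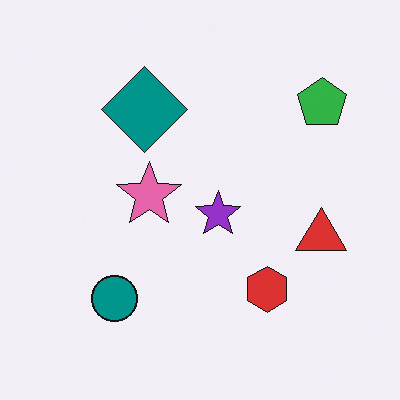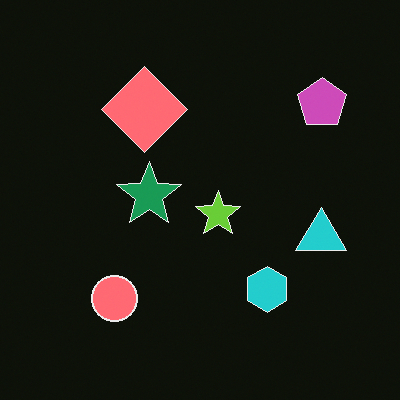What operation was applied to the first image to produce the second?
The transformation is: color-inverted (negative).

The light background has become dark and every shape's color is its complement — a photographic negative.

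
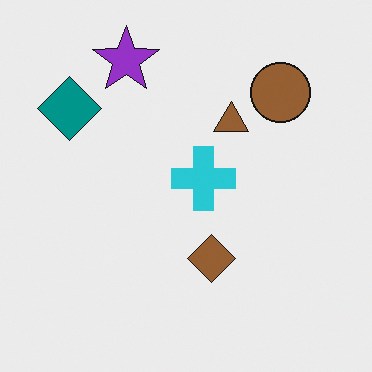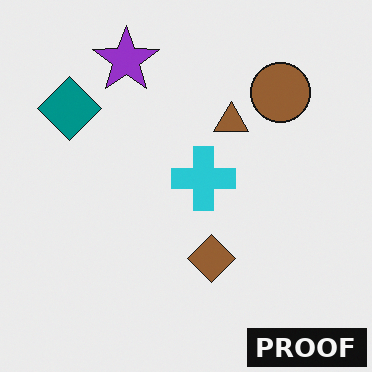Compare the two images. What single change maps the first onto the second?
It was watermarked with the text "PROOF" in the lower-right corner.

A dark label reading "PROOF" appears in the lower-right corner.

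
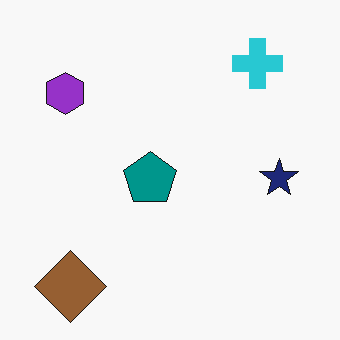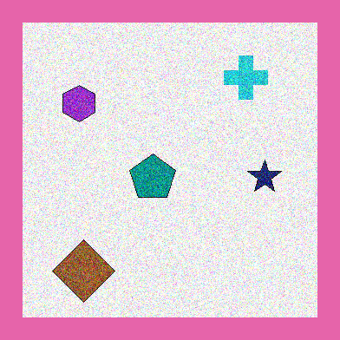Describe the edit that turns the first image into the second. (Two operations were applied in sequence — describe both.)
Degraded with heavy additive noise, then framed with a pink border.

Random speckle covers the whole image, including the flat background. A solid pink frame runs around the edge of the second image, with the content slightly shrunk inside it.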